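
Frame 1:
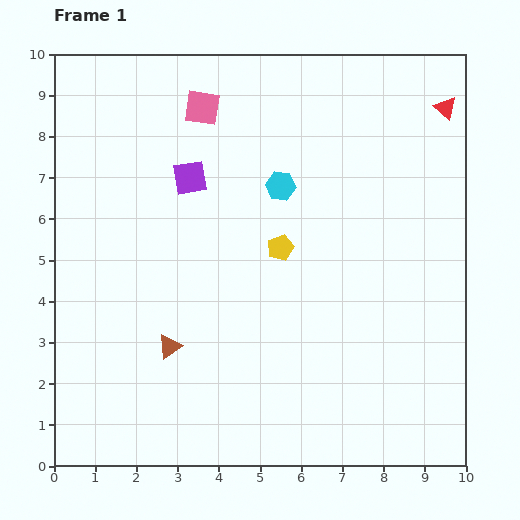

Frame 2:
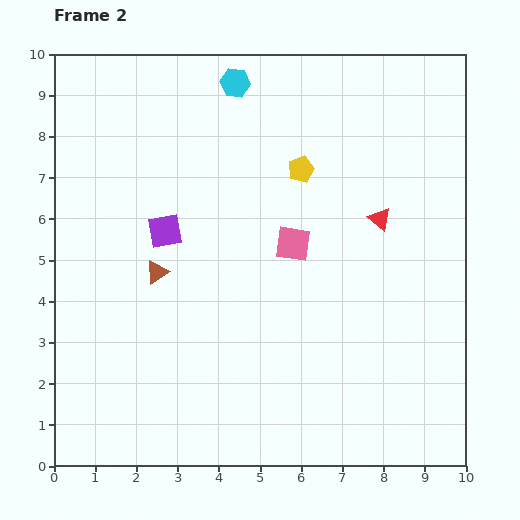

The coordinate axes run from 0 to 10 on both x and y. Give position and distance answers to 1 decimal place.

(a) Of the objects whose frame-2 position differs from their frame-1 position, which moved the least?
the purple square

(moved 1.4)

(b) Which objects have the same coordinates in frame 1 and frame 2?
none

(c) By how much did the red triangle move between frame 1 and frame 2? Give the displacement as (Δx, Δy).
(-1.6, -2.7)

The red triangle was at (9.5, 8.7) in frame 1 and (7.9, 6.0) in frame 2.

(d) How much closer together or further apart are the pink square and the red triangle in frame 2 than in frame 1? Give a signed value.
-3.7

Distance in frame 1: 5.9. Distance in frame 2: 2.2.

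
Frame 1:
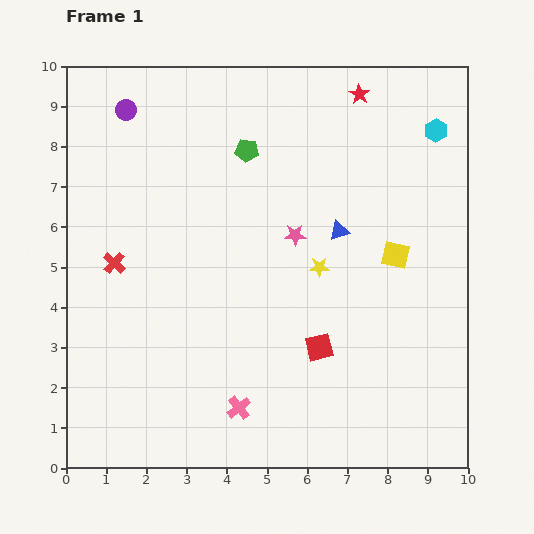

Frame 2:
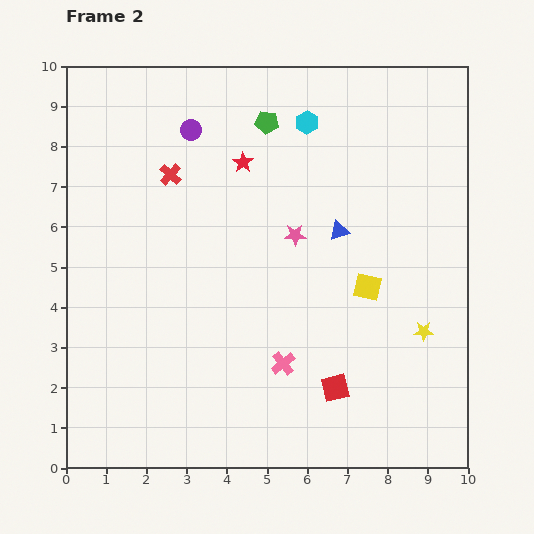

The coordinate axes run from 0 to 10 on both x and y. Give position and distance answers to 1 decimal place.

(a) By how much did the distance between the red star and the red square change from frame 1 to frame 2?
-0.3

Distance in frame 1: 6.4. Distance in frame 2: 6.1.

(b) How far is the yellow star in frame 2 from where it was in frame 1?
3.1

The yellow star moved from (6.3, 5.0) to (8.9, 3.4), a distance of √(2.6² + 1.6²) ≈ 3.1.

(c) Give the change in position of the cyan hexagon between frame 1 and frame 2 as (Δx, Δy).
(-3.2, 0.2)

The cyan hexagon was at (9.2, 8.4) in frame 1 and (6.0, 8.6) in frame 2.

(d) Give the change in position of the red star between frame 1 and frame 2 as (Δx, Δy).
(-2.9, -1.7)

The red star was at (7.3, 9.3) in frame 1 and (4.4, 7.6) in frame 2.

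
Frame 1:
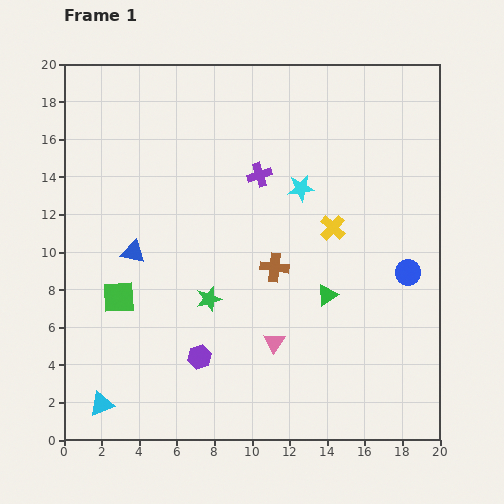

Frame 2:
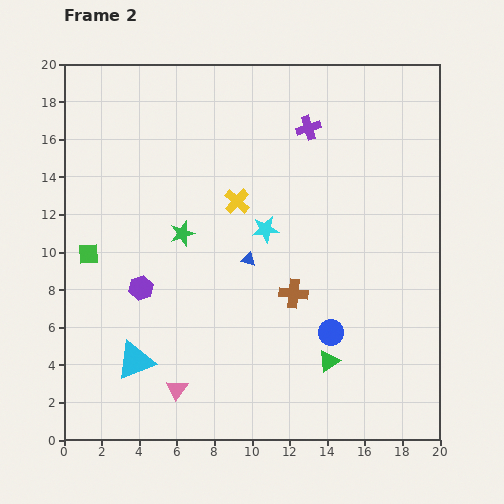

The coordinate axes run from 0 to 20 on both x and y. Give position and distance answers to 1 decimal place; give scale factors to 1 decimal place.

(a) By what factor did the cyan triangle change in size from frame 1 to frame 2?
1.6×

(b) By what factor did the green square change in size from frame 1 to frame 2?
0.6×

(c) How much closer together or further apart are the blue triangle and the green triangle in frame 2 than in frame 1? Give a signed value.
-3.7

Distance in frame 1: 10.6. Distance in frame 2: 6.9.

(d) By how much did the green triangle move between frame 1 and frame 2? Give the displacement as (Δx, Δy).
(0.1, -3.5)

The green triangle was at (14.0, 7.7) in frame 1 and (14.1, 4.2) in frame 2.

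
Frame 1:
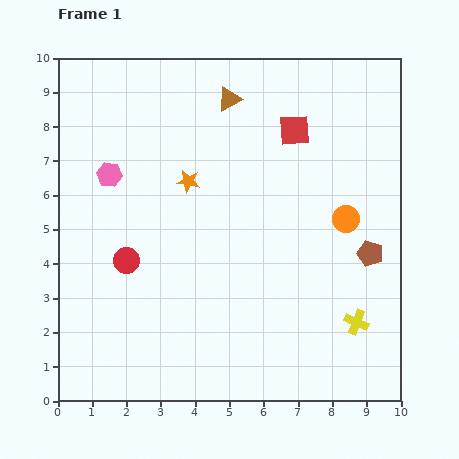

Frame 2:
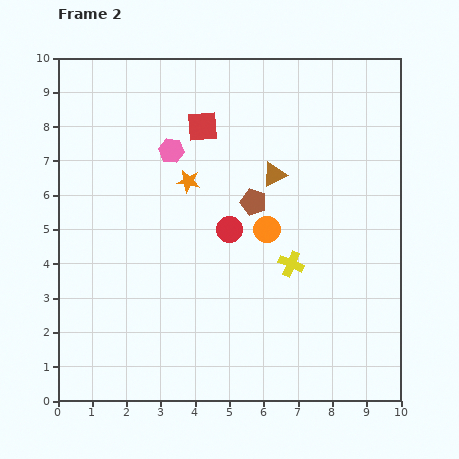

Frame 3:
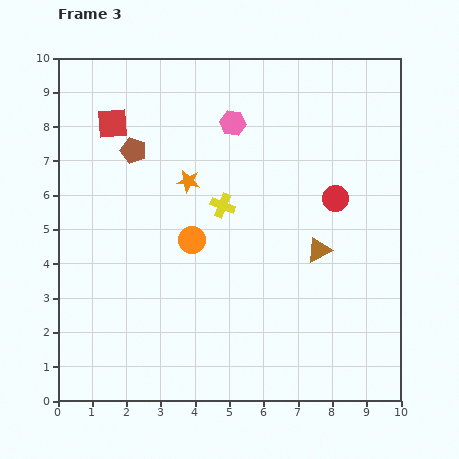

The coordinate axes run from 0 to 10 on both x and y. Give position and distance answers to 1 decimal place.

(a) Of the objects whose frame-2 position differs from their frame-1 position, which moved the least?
the pink hexagon

(moved 1.9)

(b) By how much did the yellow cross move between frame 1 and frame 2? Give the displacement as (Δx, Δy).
(-1.9, 1.7)

The yellow cross was at (8.7, 2.3) in frame 1 and (6.8, 4.0) in frame 2.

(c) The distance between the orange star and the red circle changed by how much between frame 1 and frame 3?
+1.4

Distance in frame 1: 2.9. Distance in frame 3: 4.3.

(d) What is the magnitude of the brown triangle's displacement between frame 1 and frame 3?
5.1

The brown triangle moved from (5.0, 8.8) to (7.6, 4.4), a distance of √(2.6² + 4.4²) ≈ 5.1.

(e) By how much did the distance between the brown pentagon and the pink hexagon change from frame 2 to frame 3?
+0.2

Distance in frame 2: 2.8. Distance in frame 3: 3.0.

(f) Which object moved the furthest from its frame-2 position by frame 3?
the brown pentagon

(moved 3.8; next 3.2)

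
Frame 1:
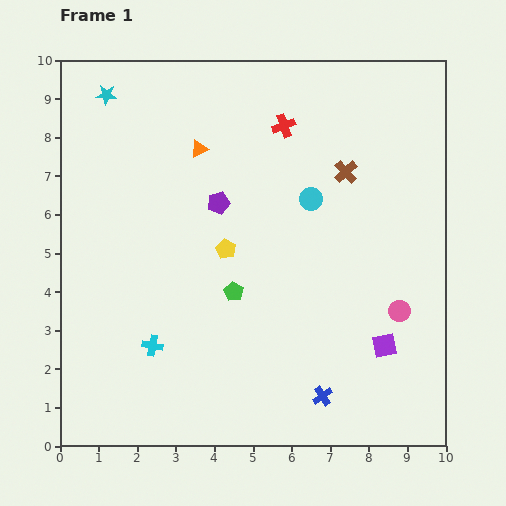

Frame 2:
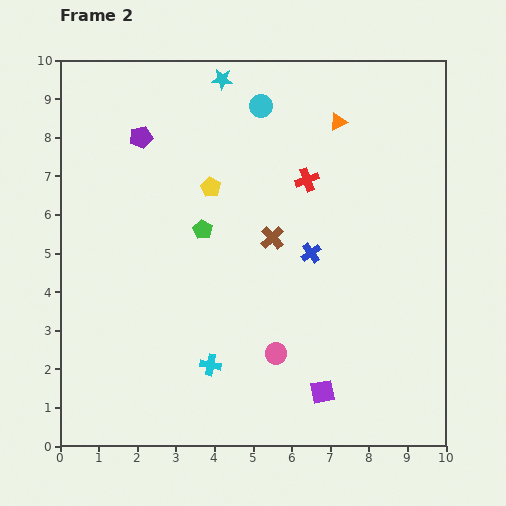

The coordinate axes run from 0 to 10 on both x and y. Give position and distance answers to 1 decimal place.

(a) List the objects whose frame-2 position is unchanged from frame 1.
none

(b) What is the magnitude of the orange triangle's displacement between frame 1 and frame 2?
3.7

The orange triangle moved from (3.6, 7.7) to (7.2, 8.4), a distance of √(3.6² + 0.7²) ≈ 3.7.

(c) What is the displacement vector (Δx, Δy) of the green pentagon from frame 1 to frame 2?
(-0.8, 1.6)

The green pentagon was at (4.5, 4.0) in frame 1 and (3.7, 5.6) in frame 2.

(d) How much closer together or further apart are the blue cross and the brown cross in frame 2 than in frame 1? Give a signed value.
-4.7

Distance in frame 1: 5.8. Distance in frame 2: 1.1.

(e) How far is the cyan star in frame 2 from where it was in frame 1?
3.0

The cyan star moved from (1.2, 9.1) to (4.2, 9.5), a distance of √(3.0² + 0.4²) ≈ 3.0.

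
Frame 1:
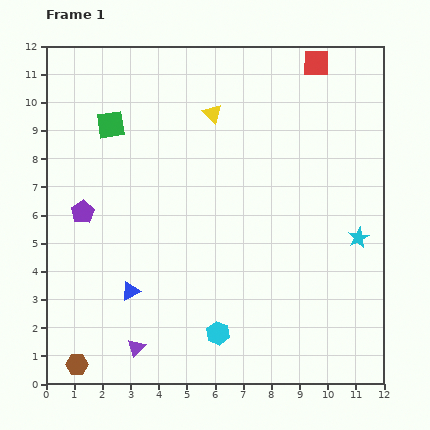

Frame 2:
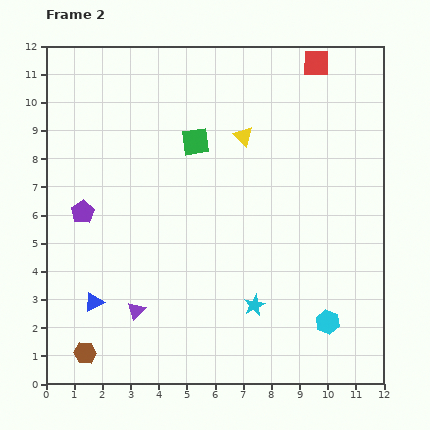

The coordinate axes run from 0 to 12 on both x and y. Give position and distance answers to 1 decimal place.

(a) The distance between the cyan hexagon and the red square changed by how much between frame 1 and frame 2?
-1.0

Distance in frame 1: 10.2. Distance in frame 2: 9.2.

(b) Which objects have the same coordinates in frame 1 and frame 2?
the red square, the purple pentagon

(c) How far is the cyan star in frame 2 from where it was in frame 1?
4.4

The cyan star moved from (11.1, 5.2) to (7.4, 2.8), a distance of √(3.7² + 2.4²) ≈ 4.4.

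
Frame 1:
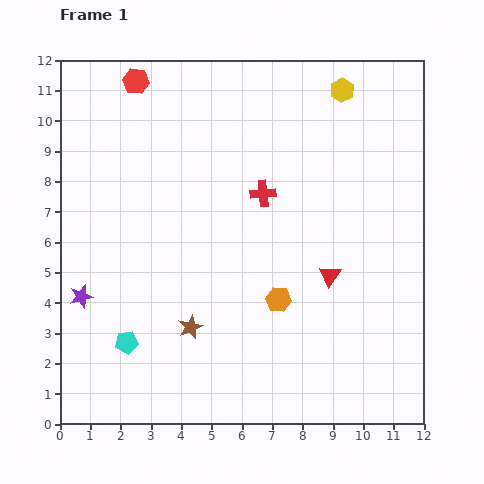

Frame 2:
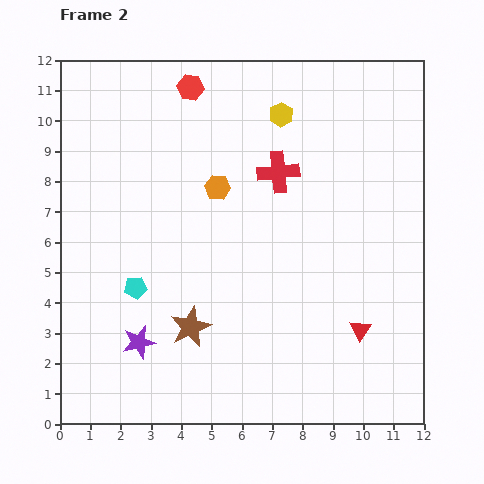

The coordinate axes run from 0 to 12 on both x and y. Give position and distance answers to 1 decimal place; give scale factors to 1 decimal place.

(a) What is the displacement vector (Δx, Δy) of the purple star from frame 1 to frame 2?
(1.9, -1.5)

The purple star was at (0.7, 4.2) in frame 1 and (2.6, 2.7) in frame 2.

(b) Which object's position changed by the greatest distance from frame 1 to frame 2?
the orange hexagon

(moved 4.2; next 2.4)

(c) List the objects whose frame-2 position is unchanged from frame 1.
the brown star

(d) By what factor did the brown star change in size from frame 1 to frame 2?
1.7×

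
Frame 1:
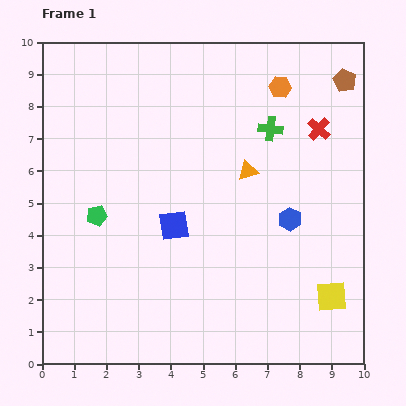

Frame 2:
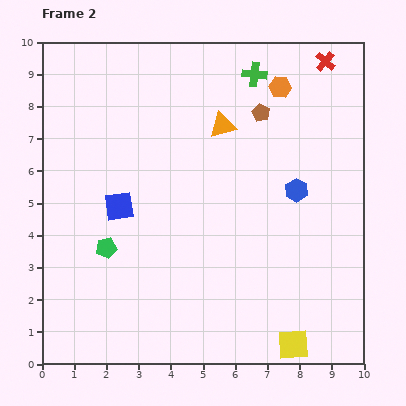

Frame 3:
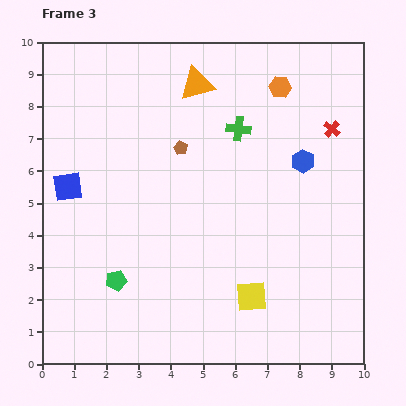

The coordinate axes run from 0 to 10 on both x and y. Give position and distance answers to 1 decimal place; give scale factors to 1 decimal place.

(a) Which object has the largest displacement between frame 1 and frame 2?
the brown pentagon

(moved 2.8; next 2.1)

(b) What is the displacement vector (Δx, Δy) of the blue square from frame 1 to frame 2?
(-1.7, 0.6)

The blue square was at (4.1, 4.3) in frame 1 and (2.4, 4.9) in frame 2.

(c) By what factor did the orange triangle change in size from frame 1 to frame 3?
1.7×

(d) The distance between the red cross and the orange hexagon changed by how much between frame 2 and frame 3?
+0.5

Distance in frame 2: 1.6. Distance in frame 3: 2.1.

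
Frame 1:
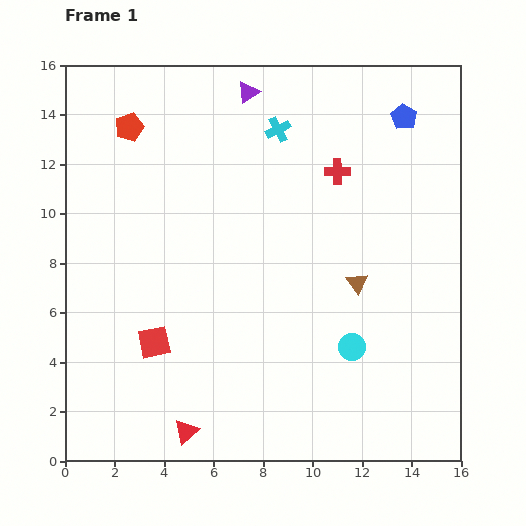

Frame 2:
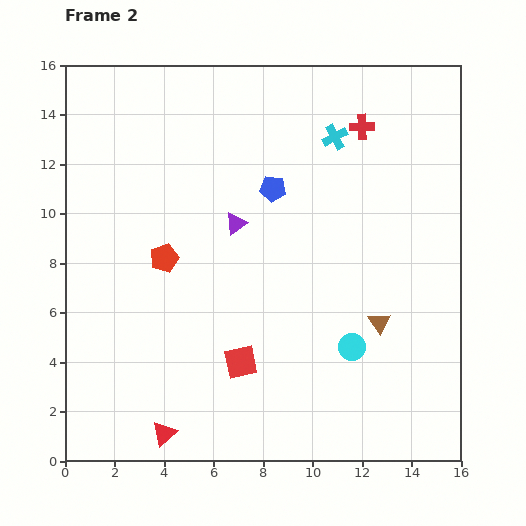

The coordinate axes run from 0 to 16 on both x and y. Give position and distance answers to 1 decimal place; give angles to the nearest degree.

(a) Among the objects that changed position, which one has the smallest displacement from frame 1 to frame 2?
the red triangle

(moved 0.9)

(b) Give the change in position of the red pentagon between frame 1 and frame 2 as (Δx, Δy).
(1.4, -5.3)

The red pentagon was at (2.6, 13.5) in frame 1 and (4.0, 8.2) in frame 2.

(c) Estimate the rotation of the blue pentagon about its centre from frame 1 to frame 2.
26° counter-clockwise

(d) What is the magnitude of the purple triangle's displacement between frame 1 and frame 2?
5.3

The purple triangle moved from (7.4, 14.9) to (6.9, 9.6), a distance of √(0.5² + 5.3²) ≈ 5.3.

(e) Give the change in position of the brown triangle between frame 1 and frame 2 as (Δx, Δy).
(0.9, -1.6)

The brown triangle was at (11.8, 7.2) in frame 1 and (12.7, 5.6) in frame 2.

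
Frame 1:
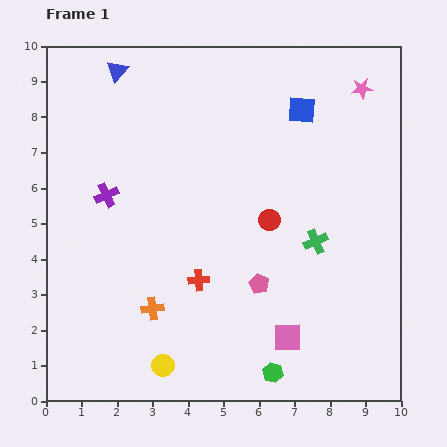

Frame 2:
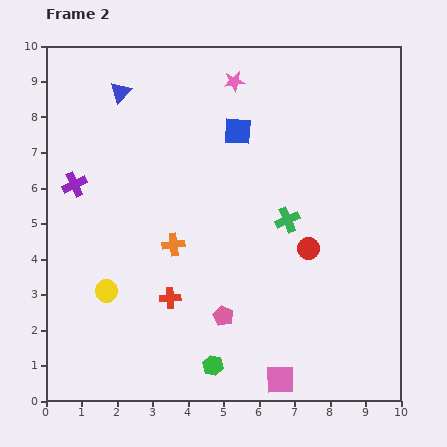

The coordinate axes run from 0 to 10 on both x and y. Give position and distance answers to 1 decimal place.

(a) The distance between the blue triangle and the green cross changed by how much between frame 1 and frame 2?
-1.5

Distance in frame 1: 7.4. Distance in frame 2: 5.9.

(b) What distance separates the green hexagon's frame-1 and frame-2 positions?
1.7

The green hexagon moved from (6.4, 0.8) to (4.7, 1.0), a distance of √(1.7² + 0.2²) ≈ 1.7.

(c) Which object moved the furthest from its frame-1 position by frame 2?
the pink star

(moved 3.6; next 2.6)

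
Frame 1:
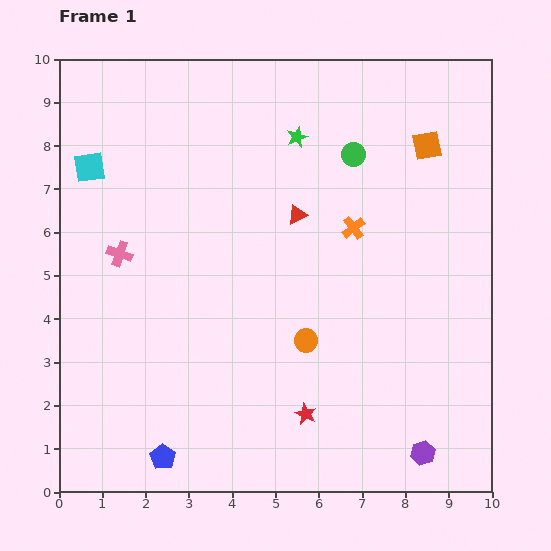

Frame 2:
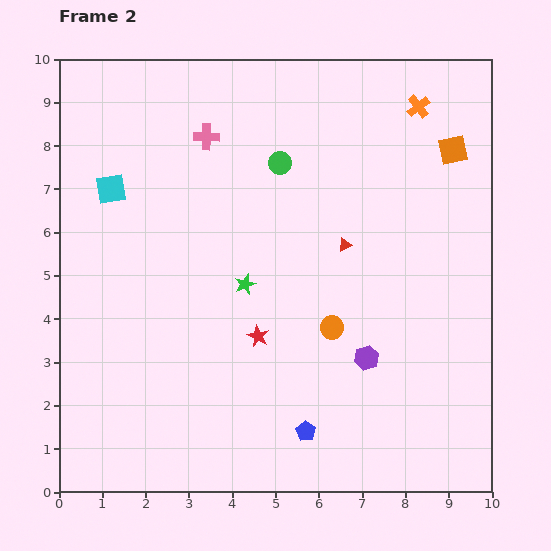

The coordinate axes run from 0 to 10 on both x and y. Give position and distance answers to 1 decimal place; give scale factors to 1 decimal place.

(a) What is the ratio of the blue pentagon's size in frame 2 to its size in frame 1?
0.8×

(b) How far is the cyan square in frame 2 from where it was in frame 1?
0.7

The cyan square moved from (0.7, 7.5) to (1.2, 7.0), a distance of √(0.5² + 0.5²) ≈ 0.7.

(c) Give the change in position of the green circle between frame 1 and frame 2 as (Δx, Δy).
(-1.7, -0.2)

The green circle was at (6.8, 7.8) in frame 1 and (5.1, 7.6) in frame 2.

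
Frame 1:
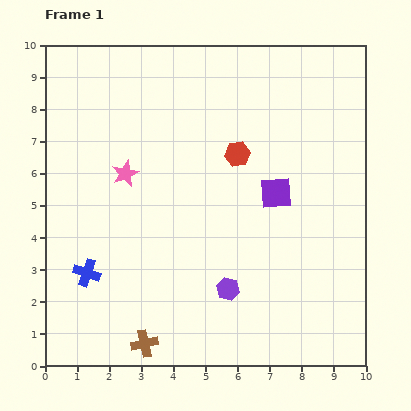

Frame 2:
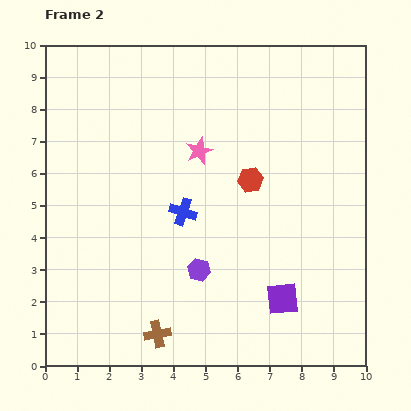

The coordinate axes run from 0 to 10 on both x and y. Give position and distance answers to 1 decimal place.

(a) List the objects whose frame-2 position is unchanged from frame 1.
none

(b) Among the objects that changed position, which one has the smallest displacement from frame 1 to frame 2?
the brown cross

(moved 0.5)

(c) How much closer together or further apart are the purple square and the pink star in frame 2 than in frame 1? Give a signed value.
+0.6

Distance in frame 1: 4.7. Distance in frame 2: 5.3.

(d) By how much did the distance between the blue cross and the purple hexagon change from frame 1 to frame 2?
-2.5

Distance in frame 1: 4.4. Distance in frame 2: 1.9.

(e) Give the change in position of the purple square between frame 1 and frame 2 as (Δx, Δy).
(0.2, -3.3)

The purple square was at (7.2, 5.4) in frame 1 and (7.4, 2.1) in frame 2.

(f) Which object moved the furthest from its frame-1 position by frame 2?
the blue cross

(moved 3.6; next 3.3)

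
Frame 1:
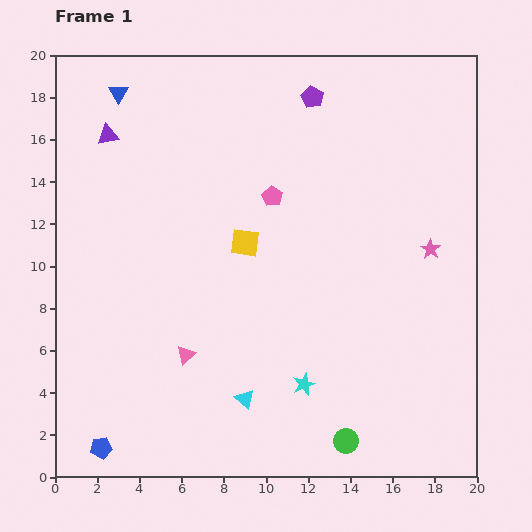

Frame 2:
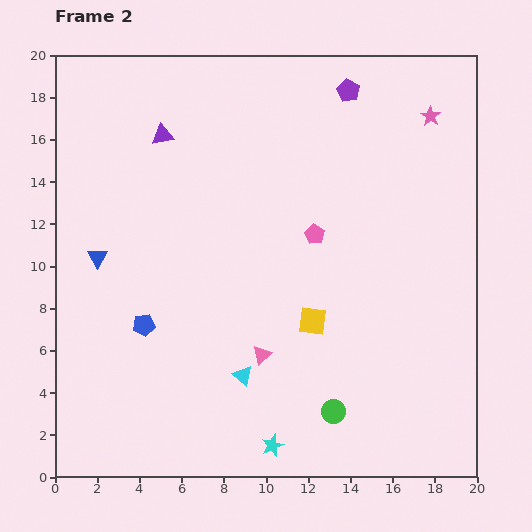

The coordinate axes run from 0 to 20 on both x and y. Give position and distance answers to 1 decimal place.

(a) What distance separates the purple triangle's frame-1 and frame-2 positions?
2.6

The purple triangle moved from (2.5, 16.2) to (5.1, 16.2), a distance of √(2.6² + 0.0²) ≈ 2.6.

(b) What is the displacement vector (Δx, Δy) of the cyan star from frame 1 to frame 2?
(-1.5, -2.9)

The cyan star was at (11.8, 4.4) in frame 1 and (10.3, 1.5) in frame 2.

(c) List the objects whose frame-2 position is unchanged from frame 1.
none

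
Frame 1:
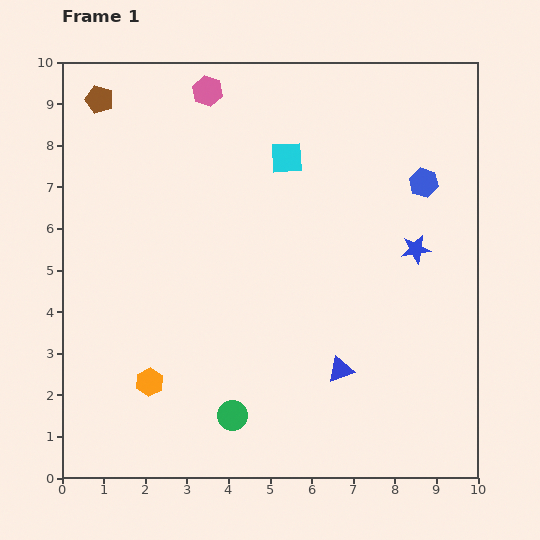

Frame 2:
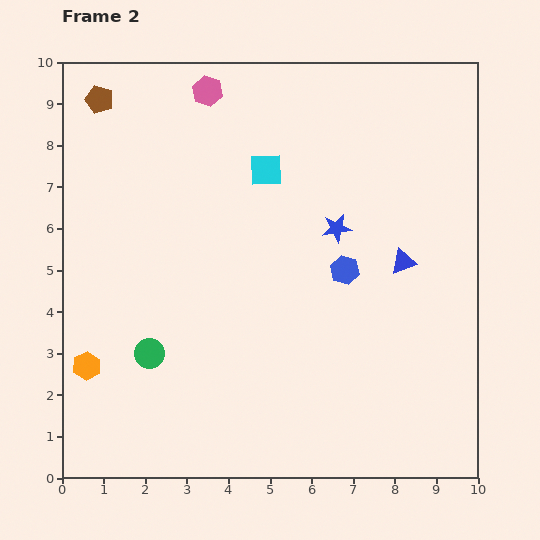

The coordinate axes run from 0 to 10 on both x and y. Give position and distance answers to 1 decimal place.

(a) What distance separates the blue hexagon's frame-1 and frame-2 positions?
2.8

The blue hexagon moved from (8.7, 7.1) to (6.8, 5.0), a distance of √(1.9² + 2.1²) ≈ 2.8.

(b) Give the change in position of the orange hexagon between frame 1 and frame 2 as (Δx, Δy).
(-1.5, 0.4)

The orange hexagon was at (2.1, 2.3) in frame 1 and (0.6, 2.7) in frame 2.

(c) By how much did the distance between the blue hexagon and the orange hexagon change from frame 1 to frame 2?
-1.6

Distance in frame 1: 8.2. Distance in frame 2: 6.6.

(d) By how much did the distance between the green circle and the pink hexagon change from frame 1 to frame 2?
-1.3

Distance in frame 1: 7.8. Distance in frame 2: 6.5.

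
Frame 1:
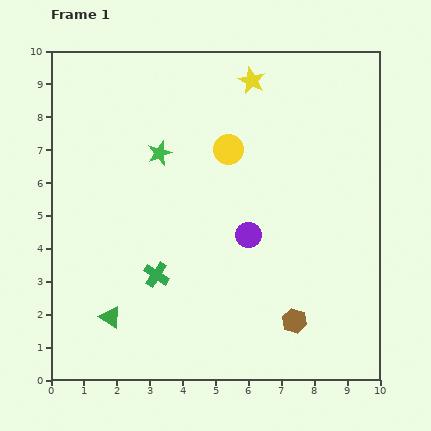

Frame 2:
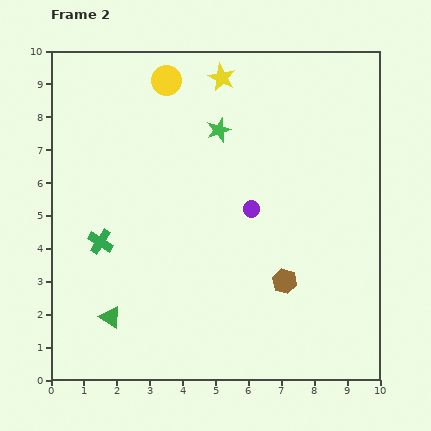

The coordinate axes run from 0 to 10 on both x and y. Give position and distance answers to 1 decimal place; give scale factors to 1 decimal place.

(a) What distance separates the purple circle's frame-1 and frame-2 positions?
0.8

The purple circle moved from (6.0, 4.4) to (6.1, 5.2), a distance of √(0.1² + 0.8²) ≈ 0.8.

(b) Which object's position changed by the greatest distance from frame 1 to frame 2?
the yellow circle

(moved 2.8; next 2.0)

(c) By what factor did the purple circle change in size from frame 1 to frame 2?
0.6×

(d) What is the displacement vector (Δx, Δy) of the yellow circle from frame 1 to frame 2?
(-1.9, 2.1)

The yellow circle was at (5.4, 7.0) in frame 1 and (3.5, 9.1) in frame 2.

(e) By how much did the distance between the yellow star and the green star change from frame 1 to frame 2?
-2.0

Distance in frame 1: 3.6. Distance in frame 2: 1.6.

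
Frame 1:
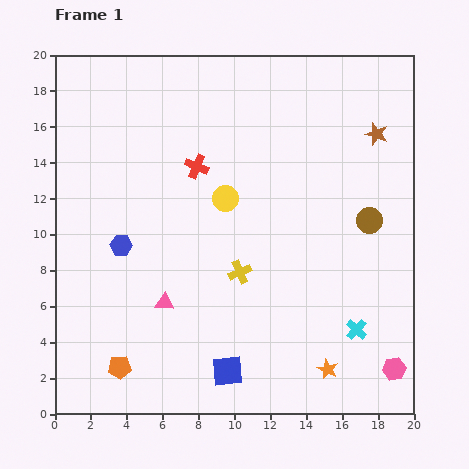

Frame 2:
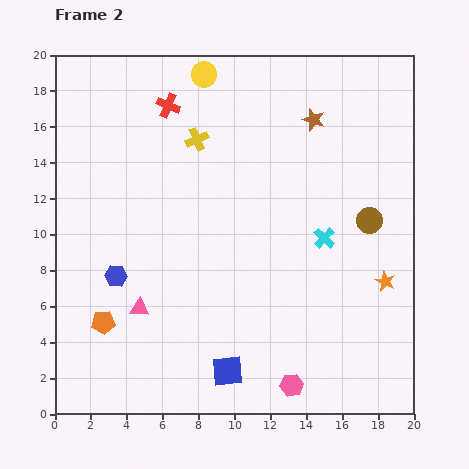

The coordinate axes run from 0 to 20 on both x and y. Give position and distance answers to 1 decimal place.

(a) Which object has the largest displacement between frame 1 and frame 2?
the yellow cross

(moved 7.8; next 7.0)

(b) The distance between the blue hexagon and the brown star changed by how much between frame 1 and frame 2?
-1.5

Distance in frame 1: 15.5. Distance in frame 2: 14.0.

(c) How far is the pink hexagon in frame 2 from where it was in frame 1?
5.8

The pink hexagon moved from (18.9, 2.5) to (13.2, 1.6), a distance of √(5.7² + 0.9²) ≈ 5.8.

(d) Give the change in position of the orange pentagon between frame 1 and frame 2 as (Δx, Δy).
(-0.9, 2.5)

The orange pentagon was at (3.6, 2.6) in frame 1 and (2.7, 5.1) in frame 2.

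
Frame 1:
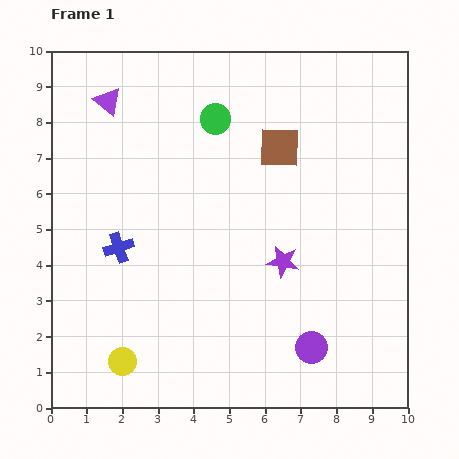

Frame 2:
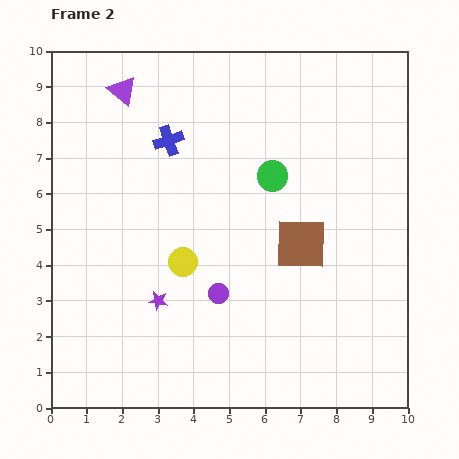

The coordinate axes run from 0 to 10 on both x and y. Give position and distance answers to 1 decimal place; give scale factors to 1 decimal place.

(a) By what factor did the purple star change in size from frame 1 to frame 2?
0.6×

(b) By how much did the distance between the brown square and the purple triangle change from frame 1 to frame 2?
+1.6

Distance in frame 1: 5.0. Distance in frame 2: 6.6.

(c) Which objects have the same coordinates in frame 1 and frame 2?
none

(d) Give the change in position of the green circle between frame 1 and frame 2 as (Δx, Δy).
(1.6, -1.6)

The green circle was at (4.6, 8.1) in frame 1 and (6.2, 6.5) in frame 2.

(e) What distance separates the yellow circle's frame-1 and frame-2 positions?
3.3

The yellow circle moved from (2.0, 1.3) to (3.7, 4.1), a distance of √(1.7² + 2.8²) ≈ 3.3.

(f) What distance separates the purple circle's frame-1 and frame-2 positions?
3.0

The purple circle moved from (7.3, 1.7) to (4.7, 3.2), a distance of √(2.6² + 1.5²) ≈ 3.0.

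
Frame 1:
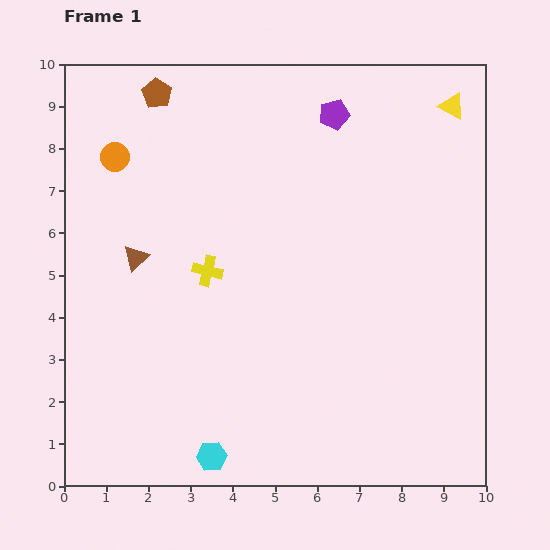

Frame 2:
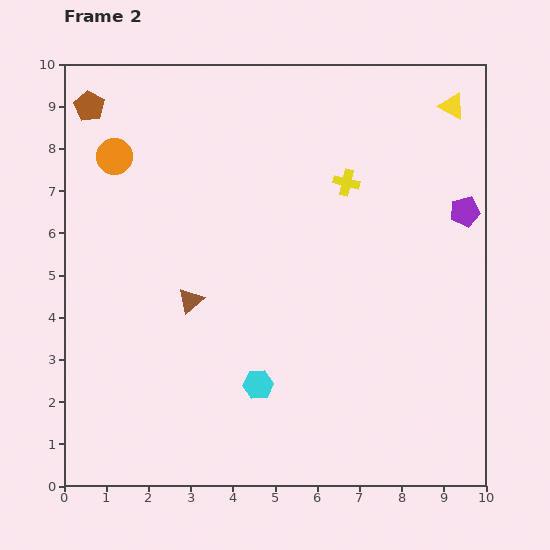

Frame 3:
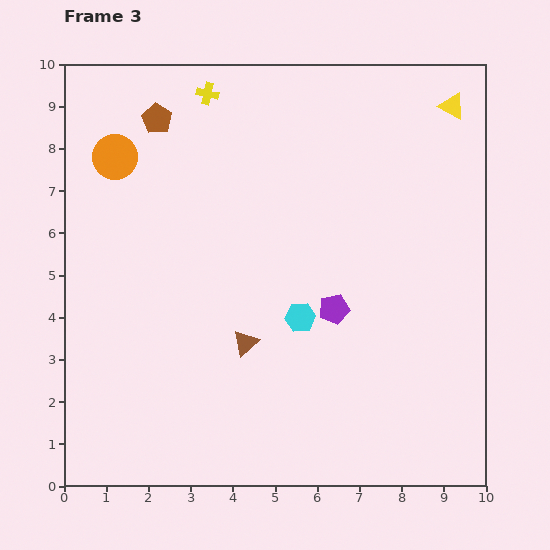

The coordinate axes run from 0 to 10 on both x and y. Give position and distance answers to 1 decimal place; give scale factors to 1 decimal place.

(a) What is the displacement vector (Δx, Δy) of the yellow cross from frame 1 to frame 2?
(3.3, 2.1)

The yellow cross was at (3.4, 5.1) in frame 1 and (6.7, 7.2) in frame 2.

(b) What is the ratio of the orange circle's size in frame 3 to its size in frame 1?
1.5×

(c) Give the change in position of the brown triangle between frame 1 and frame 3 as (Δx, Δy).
(2.6, -2.0)

The brown triangle was at (1.7, 5.4) in frame 1 and (4.3, 3.4) in frame 3.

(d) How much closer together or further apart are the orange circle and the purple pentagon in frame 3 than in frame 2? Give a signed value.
-2.1

Distance in frame 2: 8.4. Distance in frame 3: 6.3.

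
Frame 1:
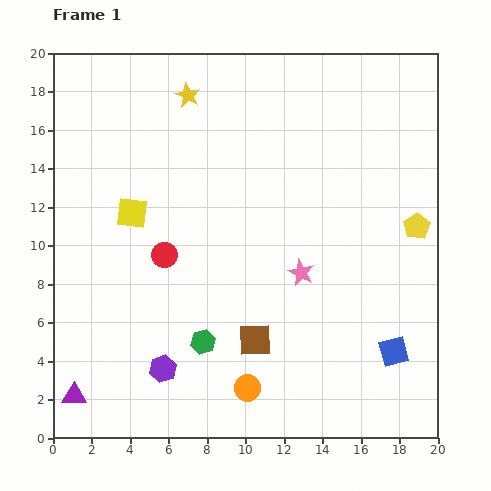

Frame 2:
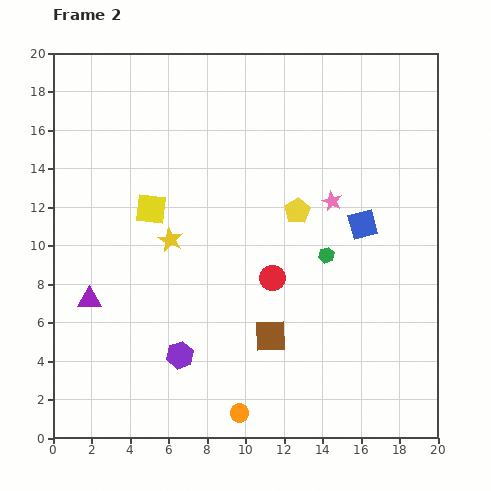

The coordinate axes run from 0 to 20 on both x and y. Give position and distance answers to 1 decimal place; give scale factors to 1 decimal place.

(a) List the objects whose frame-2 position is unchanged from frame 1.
none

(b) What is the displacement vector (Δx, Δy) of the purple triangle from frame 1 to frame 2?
(0.8, 5.0)

The purple triangle was at (1.1, 2.2) in frame 1 and (1.9, 7.2) in frame 2.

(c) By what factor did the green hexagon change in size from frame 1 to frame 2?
0.6×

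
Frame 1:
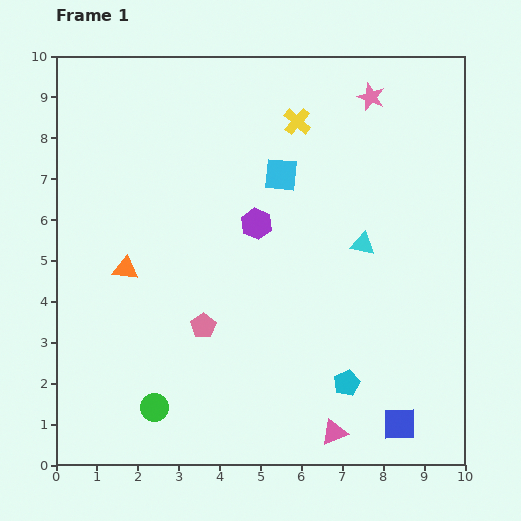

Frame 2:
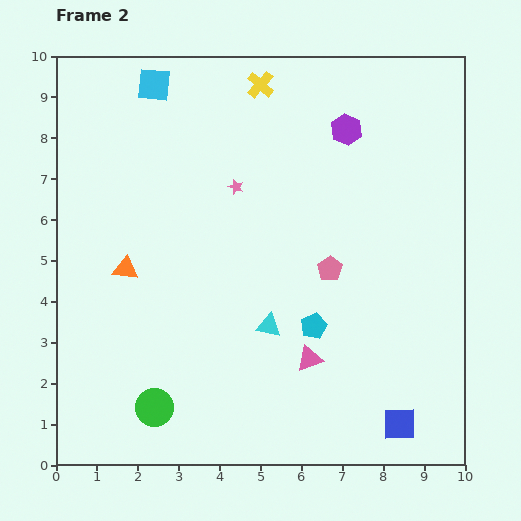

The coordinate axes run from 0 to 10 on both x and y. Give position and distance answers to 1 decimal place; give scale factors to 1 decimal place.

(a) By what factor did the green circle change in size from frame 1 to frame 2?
1.4×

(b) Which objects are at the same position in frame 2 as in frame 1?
the green circle, the orange triangle, the blue square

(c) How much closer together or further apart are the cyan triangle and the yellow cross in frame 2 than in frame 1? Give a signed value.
+2.5

Distance in frame 1: 3.4. Distance in frame 2: 5.9.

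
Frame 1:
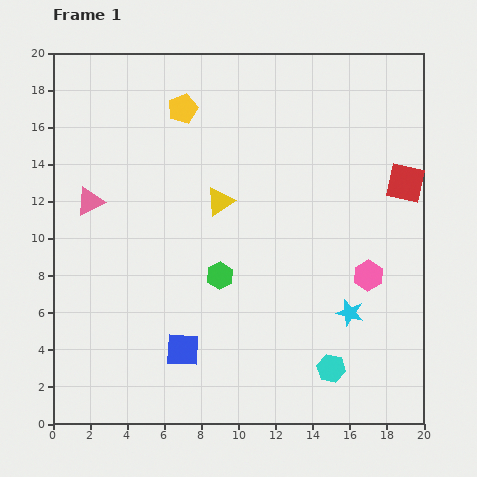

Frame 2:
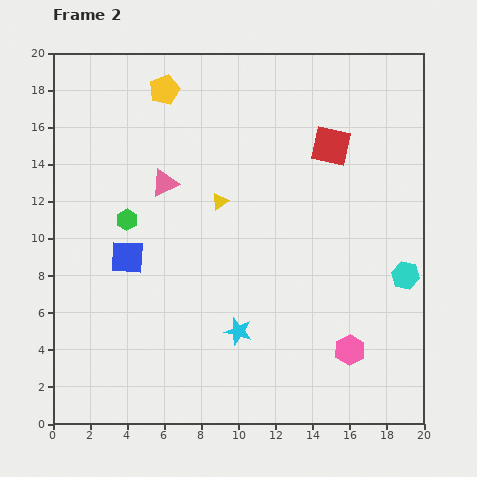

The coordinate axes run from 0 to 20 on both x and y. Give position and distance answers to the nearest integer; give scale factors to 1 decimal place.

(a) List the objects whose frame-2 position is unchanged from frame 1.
the yellow triangle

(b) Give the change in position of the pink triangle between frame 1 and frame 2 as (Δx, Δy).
(4, 1)

The pink triangle was at (2, 12) in frame 1 and (6, 13) in frame 2.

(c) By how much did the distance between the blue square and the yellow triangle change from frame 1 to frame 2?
-2

Distance in frame 1: 8. Distance in frame 2: 6.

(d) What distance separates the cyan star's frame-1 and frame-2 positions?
6

The cyan star moved from (16, 6) to (10, 5), a distance of √(6² + 1²) ≈ 6.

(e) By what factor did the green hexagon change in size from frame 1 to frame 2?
0.8×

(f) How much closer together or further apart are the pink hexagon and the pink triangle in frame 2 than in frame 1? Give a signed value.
-3

Distance in frame 1: 16. Distance in frame 2: 13.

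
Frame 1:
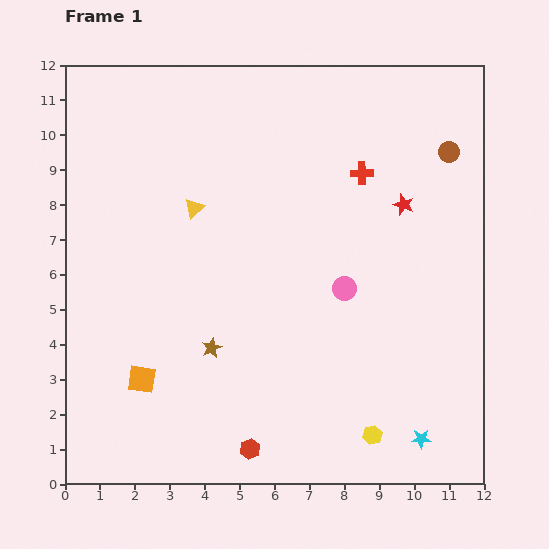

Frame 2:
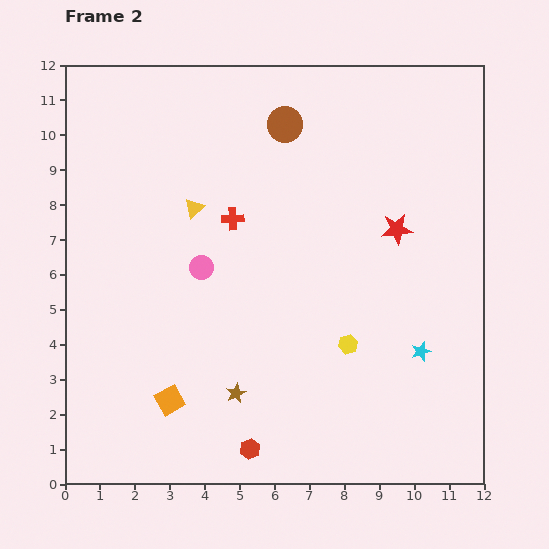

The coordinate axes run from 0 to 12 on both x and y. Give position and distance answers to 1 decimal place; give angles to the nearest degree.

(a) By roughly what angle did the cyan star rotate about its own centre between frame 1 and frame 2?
18° counter-clockwise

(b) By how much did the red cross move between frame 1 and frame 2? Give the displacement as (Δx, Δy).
(-3.7, -1.3)

The red cross was at (8.5, 8.9) in frame 1 and (4.8, 7.6) in frame 2.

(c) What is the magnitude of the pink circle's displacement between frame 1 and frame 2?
4.1

The pink circle moved from (8.0, 5.6) to (3.9, 6.2), a distance of √(4.1² + 0.6²) ≈ 4.1.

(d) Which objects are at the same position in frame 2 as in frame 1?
the yellow triangle, the red hexagon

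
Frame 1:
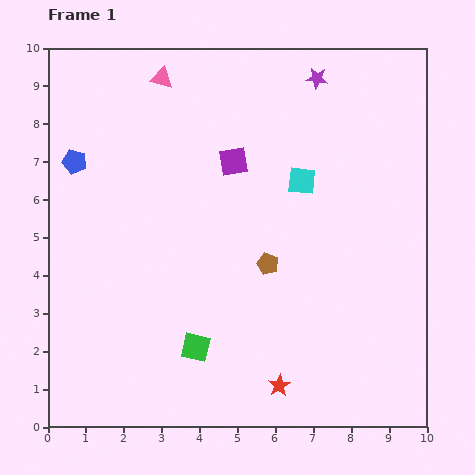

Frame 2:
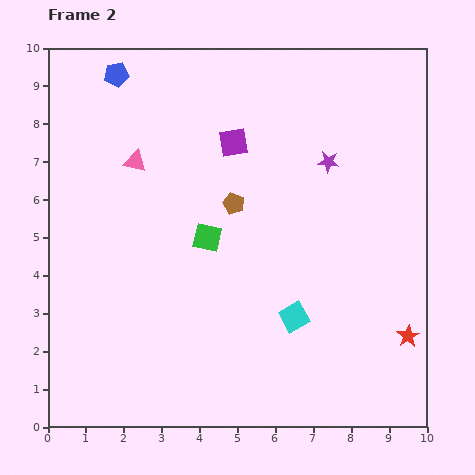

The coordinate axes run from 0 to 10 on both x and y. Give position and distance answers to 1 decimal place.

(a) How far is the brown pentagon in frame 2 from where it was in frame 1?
1.8

The brown pentagon moved from (5.8, 4.3) to (4.9, 5.9), a distance of √(0.9² + 1.6²) ≈ 1.8.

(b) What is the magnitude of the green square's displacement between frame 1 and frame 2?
2.9

The green square moved from (3.9, 2.1) to (4.2, 5.0), a distance of √(0.3² + 2.9²) ≈ 2.9.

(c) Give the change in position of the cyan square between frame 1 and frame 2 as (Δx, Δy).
(-0.2, -3.6)

The cyan square was at (6.7, 6.5) in frame 1 and (6.5, 2.9) in frame 2.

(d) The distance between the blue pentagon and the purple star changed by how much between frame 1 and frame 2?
-0.7

Distance in frame 1: 6.8. Distance in frame 2: 6.1.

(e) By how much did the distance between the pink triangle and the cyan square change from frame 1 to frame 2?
+1.3

Distance in frame 1: 4.6. Distance in frame 2: 5.9.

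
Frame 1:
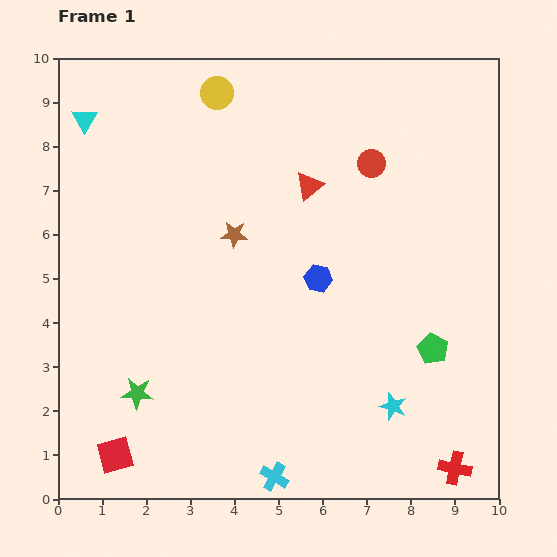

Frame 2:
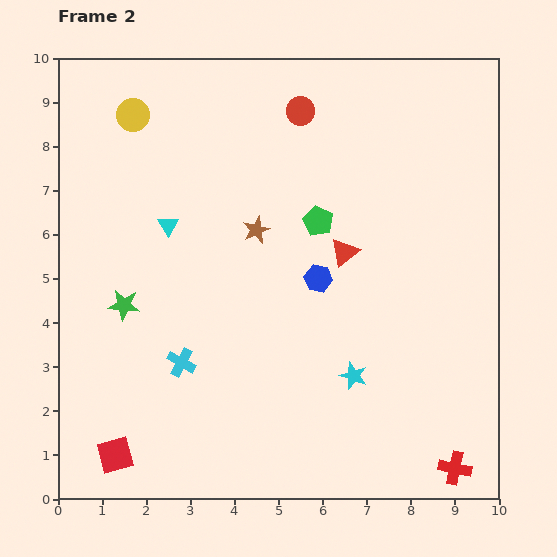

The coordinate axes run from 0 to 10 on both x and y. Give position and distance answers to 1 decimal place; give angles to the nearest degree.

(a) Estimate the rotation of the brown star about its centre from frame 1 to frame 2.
26° counter-clockwise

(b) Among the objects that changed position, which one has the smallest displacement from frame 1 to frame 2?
the brown star

(moved 0.5)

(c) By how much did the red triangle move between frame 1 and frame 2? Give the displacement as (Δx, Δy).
(0.8, -1.5)

The red triangle was at (5.7, 7.1) in frame 1 and (6.5, 5.6) in frame 2.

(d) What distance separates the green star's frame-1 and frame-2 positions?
2.0

The green star moved from (1.8, 2.4) to (1.5, 4.4), a distance of √(0.3² + 2.0²) ≈ 2.0.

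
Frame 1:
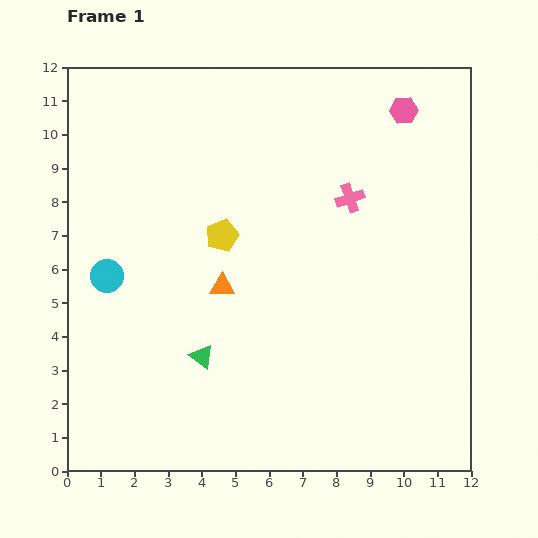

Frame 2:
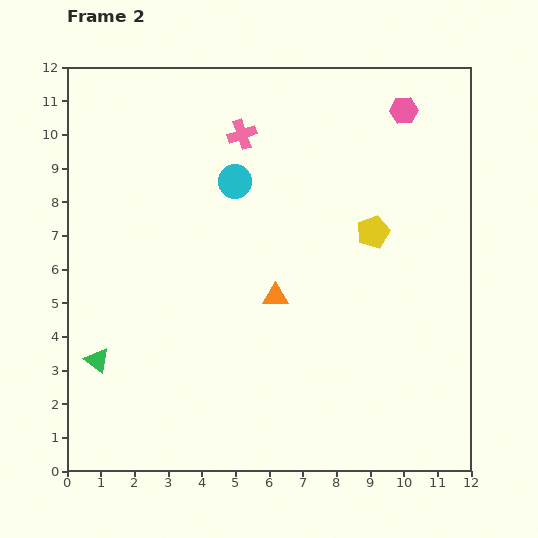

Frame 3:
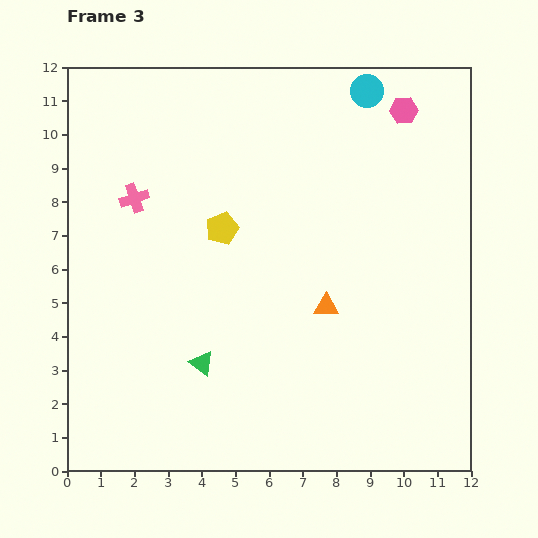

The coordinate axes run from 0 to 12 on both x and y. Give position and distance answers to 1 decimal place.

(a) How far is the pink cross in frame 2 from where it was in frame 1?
3.7

The pink cross moved from (8.4, 8.1) to (5.2, 10.0), a distance of √(3.2² + 1.9²) ≈ 3.7.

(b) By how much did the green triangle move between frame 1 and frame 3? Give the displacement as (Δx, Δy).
(0.0, -0.2)

The green triangle was at (4.0, 3.4) in frame 1 and (4.0, 3.2) in frame 3.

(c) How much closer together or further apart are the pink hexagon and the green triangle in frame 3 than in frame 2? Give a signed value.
-2.1

Distance in frame 2: 11.7. Distance in frame 3: 9.6.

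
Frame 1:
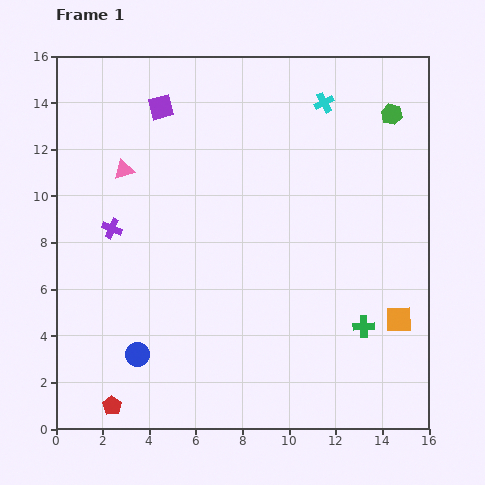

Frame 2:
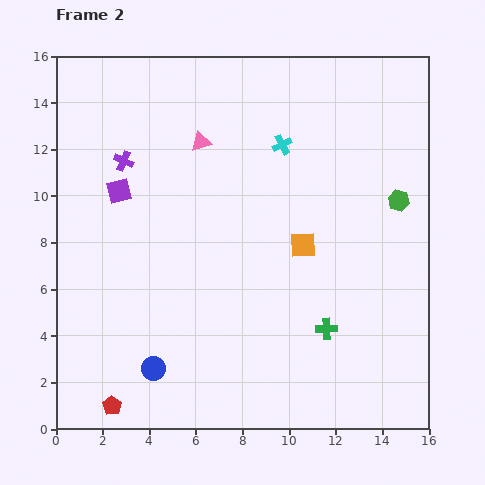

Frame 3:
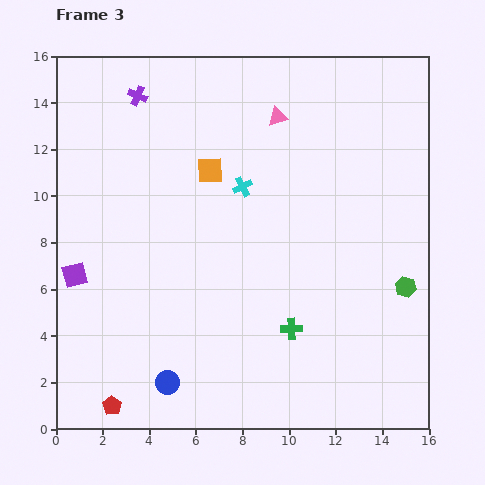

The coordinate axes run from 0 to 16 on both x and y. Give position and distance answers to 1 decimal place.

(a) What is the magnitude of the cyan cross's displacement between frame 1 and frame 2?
2.5

The cyan cross moved from (11.5, 14.0) to (9.7, 12.2), a distance of √(1.8² + 1.8²) ≈ 2.5.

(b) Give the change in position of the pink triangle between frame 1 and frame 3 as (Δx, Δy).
(6.6, 2.3)

The pink triangle was at (2.9, 11.1) in frame 1 and (9.5, 13.4) in frame 3.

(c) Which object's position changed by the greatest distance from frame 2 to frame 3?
the orange square

(moved 5.1; next 4.1)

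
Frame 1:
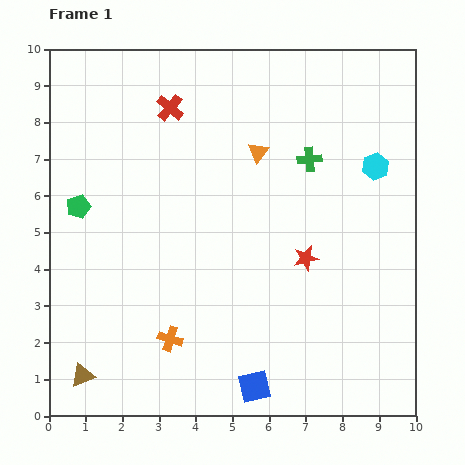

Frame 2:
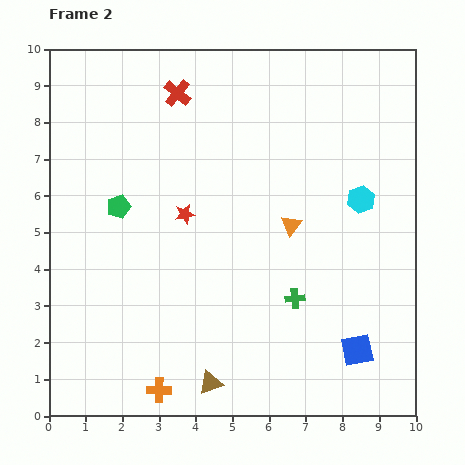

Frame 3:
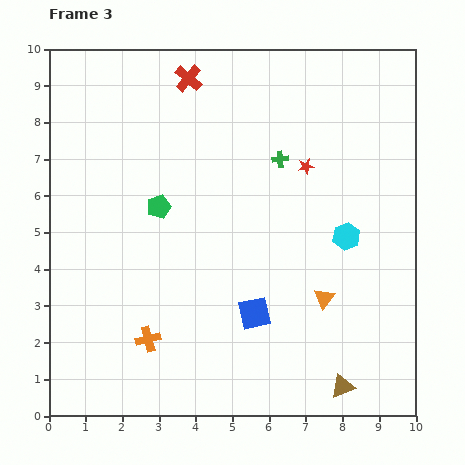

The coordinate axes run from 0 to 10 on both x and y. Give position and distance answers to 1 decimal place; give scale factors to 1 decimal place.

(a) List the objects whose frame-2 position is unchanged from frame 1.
none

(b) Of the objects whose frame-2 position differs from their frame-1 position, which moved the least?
the red cross

(moved 0.4)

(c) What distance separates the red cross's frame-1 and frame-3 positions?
0.9

The red cross moved from (3.3, 8.4) to (3.8, 9.2), a distance of √(0.5² + 0.8²) ≈ 0.9.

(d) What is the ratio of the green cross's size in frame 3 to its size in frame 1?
0.7×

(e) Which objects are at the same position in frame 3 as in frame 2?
none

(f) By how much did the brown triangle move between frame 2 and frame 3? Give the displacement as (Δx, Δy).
(3.6, -0.1)

The brown triangle was at (4.4, 0.9) in frame 2 and (8.0, 0.8) in frame 3.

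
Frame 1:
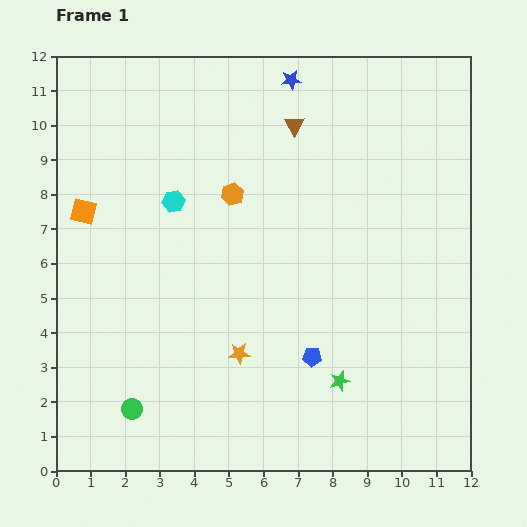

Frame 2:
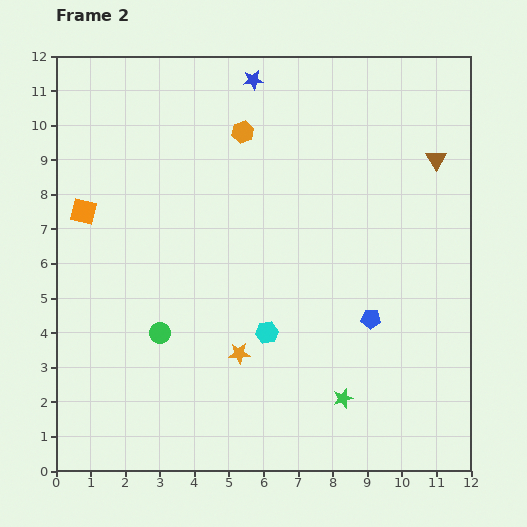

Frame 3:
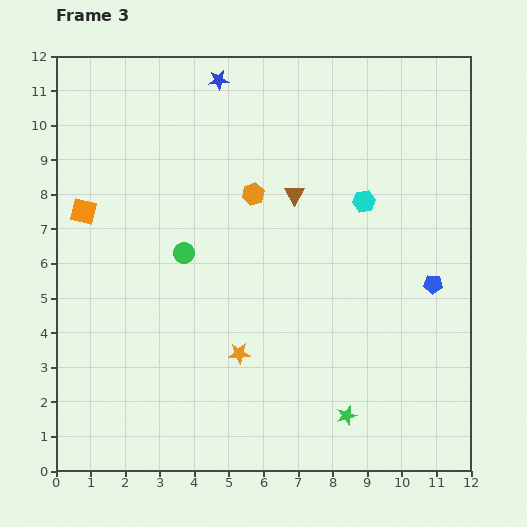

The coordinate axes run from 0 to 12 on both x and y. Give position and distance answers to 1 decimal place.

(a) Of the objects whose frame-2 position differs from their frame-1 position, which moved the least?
the green star

(moved 0.5)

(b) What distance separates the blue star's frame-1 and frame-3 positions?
2.1

The blue star moved from (6.8, 11.3) to (4.7, 11.3), a distance of √(2.1² + 0.0²) ≈ 2.1.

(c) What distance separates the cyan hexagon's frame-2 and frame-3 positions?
4.7

The cyan hexagon moved from (6.1, 4.0) to (8.9, 7.8), a distance of √(2.8² + 3.8²) ≈ 4.7.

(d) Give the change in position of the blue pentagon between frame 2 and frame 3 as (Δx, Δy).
(1.8, 1.0)

The blue pentagon was at (9.1, 4.4) in frame 2 and (10.9, 5.4) in frame 3.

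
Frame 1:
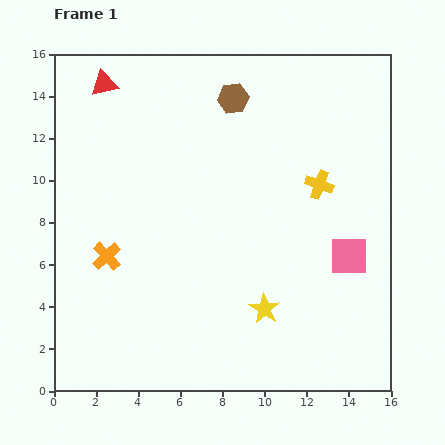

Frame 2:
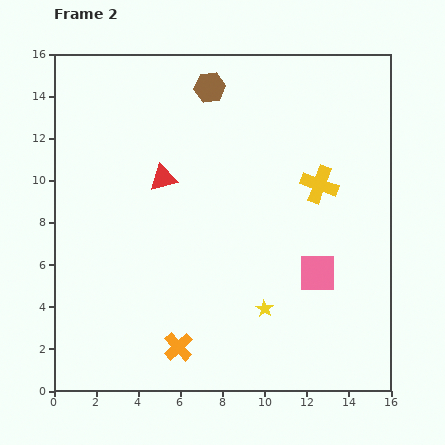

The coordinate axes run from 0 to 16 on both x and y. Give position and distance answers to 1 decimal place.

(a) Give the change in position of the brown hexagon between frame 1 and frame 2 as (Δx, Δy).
(-1.1, 0.5)

The brown hexagon was at (8.5, 13.9) in frame 1 and (7.4, 14.4) in frame 2.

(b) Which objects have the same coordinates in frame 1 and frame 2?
the yellow star, the yellow cross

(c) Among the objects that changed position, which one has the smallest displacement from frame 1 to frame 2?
the brown hexagon

(moved 1.2)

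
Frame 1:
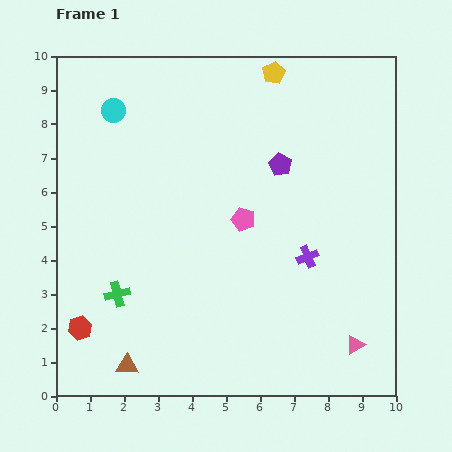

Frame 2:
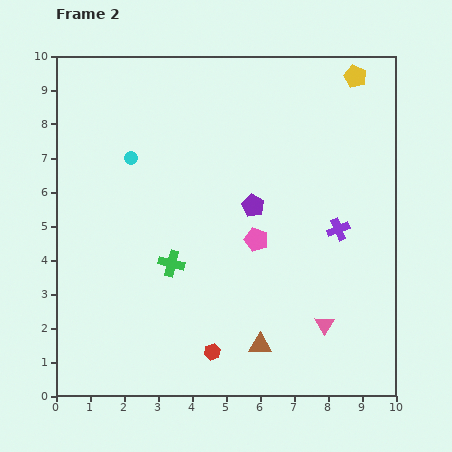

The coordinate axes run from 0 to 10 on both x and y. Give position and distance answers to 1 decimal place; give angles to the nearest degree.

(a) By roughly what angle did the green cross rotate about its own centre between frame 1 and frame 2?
28° clockwise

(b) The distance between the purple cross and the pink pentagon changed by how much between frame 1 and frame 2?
+0.2

Distance in frame 1: 2.2. Distance in frame 2: 2.4.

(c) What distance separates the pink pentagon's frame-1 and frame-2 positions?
0.7

The pink pentagon moved from (5.5, 5.2) to (5.9, 4.6), a distance of √(0.4² + 0.6²) ≈ 0.7.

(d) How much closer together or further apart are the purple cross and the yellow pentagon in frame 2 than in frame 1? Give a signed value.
-1.0

Distance in frame 1: 5.5. Distance in frame 2: 4.5.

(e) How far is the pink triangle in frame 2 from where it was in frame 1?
1.1

The pink triangle moved from (8.8, 1.5) to (7.9, 2.1), a distance of √(0.9² + 0.6²) ≈ 1.1.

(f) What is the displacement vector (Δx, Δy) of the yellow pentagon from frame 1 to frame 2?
(2.4, -0.1)

The yellow pentagon was at (6.4, 9.5) in frame 1 and (8.8, 9.4) in frame 2.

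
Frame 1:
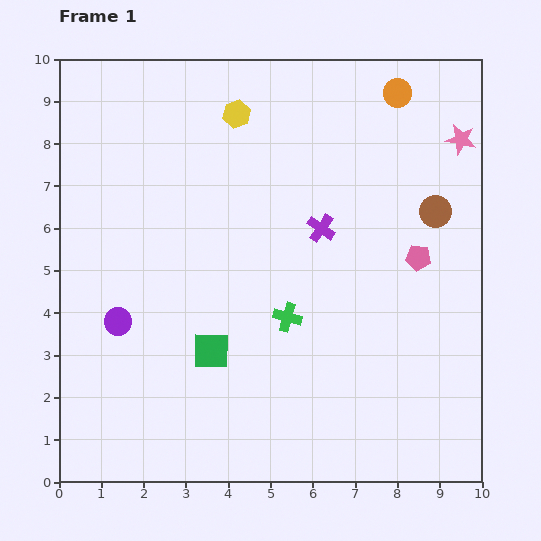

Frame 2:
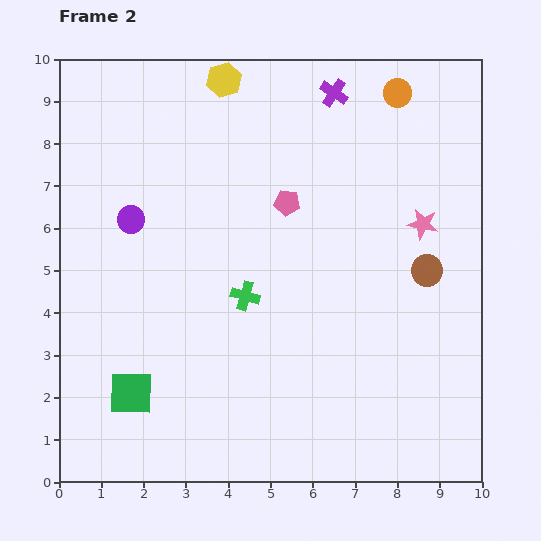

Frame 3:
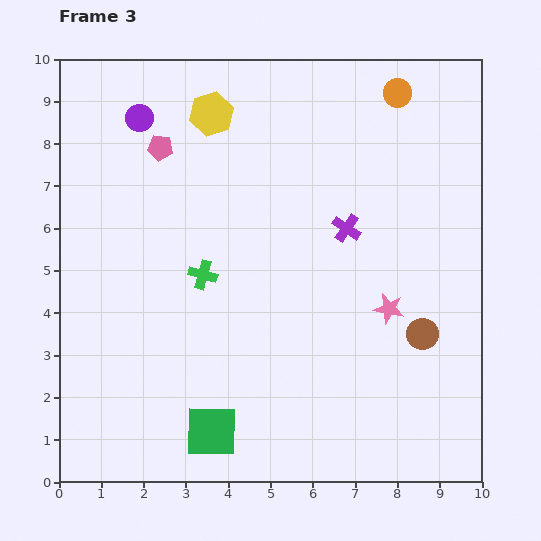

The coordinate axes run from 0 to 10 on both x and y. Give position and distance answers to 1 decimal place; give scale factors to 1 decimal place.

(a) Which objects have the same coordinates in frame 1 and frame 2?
the orange circle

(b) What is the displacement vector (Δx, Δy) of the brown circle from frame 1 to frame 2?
(-0.2, -1.4)

The brown circle was at (8.9, 6.4) in frame 1 and (8.7, 5.0) in frame 2.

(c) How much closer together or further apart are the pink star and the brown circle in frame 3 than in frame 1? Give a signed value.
-0.8

Distance in frame 1: 1.8. Distance in frame 3: 1.0.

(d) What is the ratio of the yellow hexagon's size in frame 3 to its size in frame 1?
1.6×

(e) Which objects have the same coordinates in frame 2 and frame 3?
the orange circle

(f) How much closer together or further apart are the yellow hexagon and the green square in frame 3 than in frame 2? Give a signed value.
-0.2

Distance in frame 2: 7.7. Distance in frame 3: 7.5.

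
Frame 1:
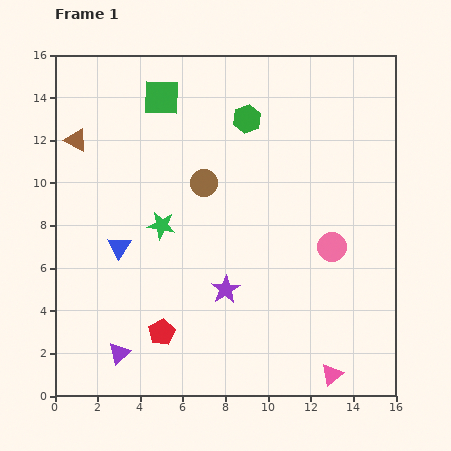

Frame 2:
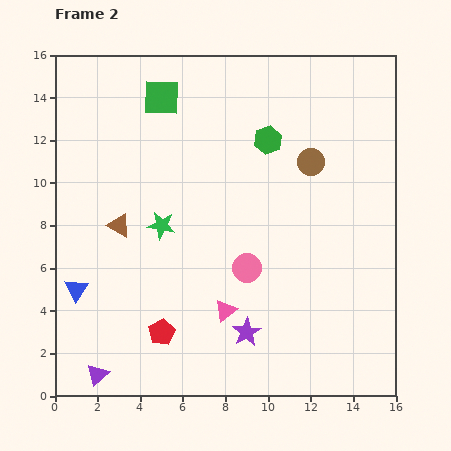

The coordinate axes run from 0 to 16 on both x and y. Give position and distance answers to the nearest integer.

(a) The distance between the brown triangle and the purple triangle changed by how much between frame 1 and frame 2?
-3

Distance in frame 1: 10. Distance in frame 2: 7.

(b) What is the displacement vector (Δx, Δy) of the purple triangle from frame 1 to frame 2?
(-1, -1)

The purple triangle was at (3, 2) in frame 1 and (2, 1) in frame 2.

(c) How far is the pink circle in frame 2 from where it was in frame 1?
4

The pink circle moved from (13, 7) to (9, 6), a distance of √(4² + 1²) ≈ 4.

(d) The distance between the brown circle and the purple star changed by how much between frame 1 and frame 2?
+4

Distance in frame 1: 5. Distance in frame 2: 9.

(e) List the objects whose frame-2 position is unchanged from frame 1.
the red pentagon, the green square, the green star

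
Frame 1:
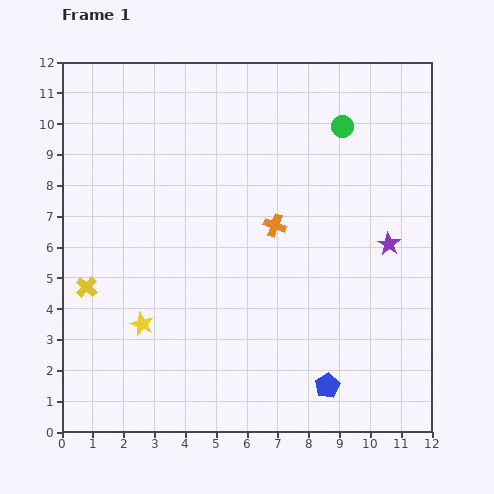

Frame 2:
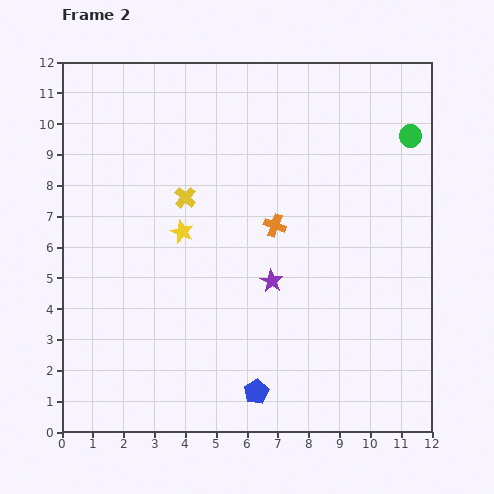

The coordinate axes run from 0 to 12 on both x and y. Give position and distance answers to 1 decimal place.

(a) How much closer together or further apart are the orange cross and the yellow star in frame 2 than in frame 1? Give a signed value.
-2.4

Distance in frame 1: 5.4. Distance in frame 2: 3.0.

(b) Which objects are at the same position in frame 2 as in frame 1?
the orange cross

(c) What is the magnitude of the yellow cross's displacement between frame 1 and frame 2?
4.3

The yellow cross moved from (0.8, 4.7) to (4.0, 7.6), a distance of √(3.2² + 2.9²) ≈ 4.3.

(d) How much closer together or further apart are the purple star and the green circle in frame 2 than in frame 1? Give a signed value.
+2.4

Distance in frame 1: 4.1. Distance in frame 2: 6.5.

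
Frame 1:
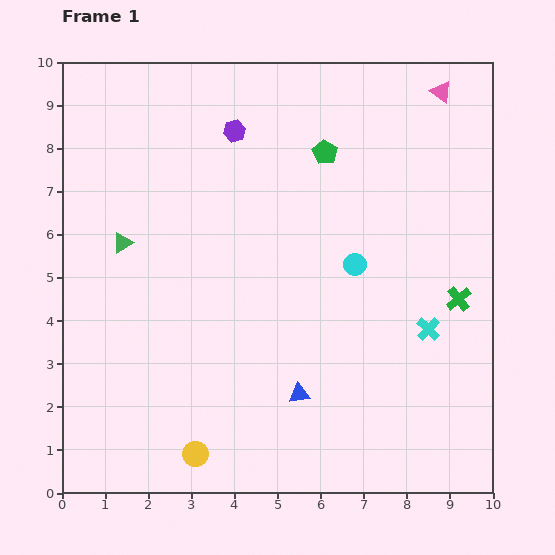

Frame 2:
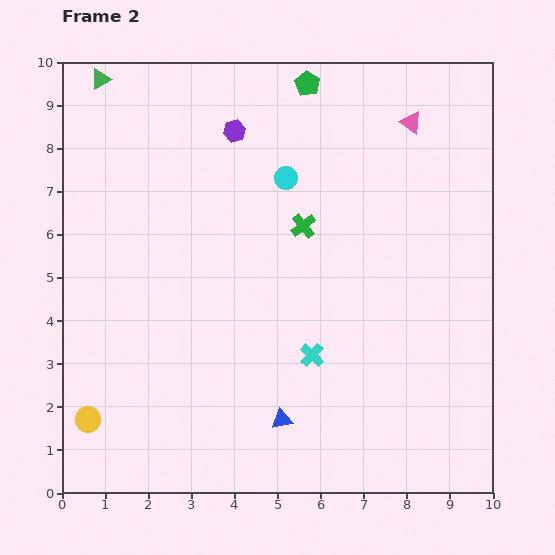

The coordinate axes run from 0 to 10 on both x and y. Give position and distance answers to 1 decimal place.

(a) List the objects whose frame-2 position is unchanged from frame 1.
the purple hexagon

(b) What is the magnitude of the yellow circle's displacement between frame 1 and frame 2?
2.6

The yellow circle moved from (3.1, 0.9) to (0.6, 1.7), a distance of √(2.5² + 0.8²) ≈ 2.6.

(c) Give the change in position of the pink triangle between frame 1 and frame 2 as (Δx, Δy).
(-0.7, -0.7)

The pink triangle was at (8.8, 9.3) in frame 1 and (8.1, 8.6) in frame 2.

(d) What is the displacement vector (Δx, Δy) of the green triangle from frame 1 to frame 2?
(-0.5, 3.8)

The green triangle was at (1.4, 5.8) in frame 1 and (0.9, 9.6) in frame 2.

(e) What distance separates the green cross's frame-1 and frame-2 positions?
4.0

The green cross moved from (9.2, 4.5) to (5.6, 6.2), a distance of √(3.6² + 1.7²) ≈ 4.0.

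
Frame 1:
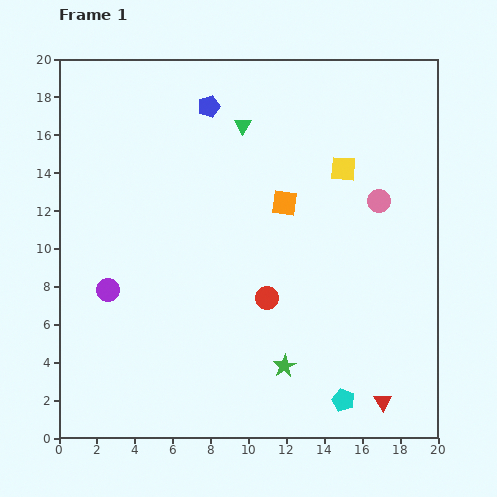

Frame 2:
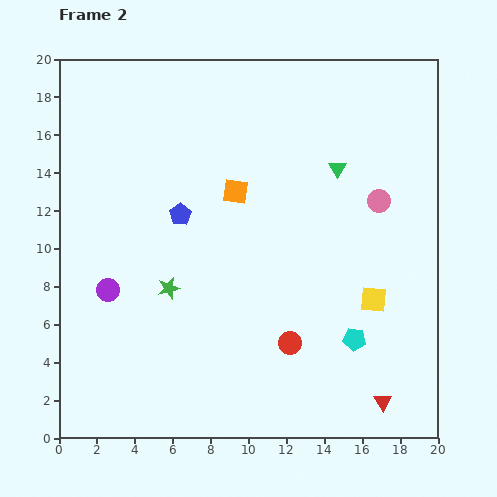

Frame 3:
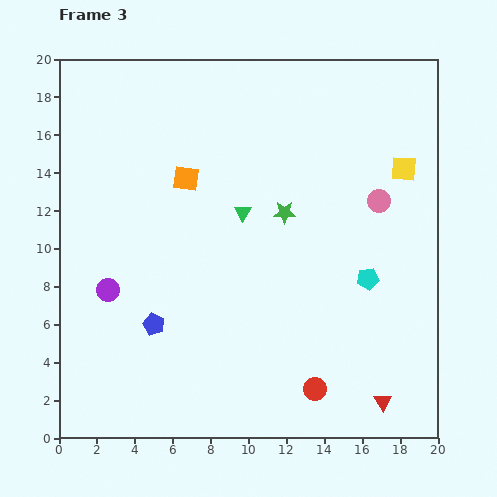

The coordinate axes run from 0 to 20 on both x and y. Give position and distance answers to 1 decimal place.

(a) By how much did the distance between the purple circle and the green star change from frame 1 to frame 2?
-6.9

Distance in frame 1: 10.1. Distance in frame 2: 3.2.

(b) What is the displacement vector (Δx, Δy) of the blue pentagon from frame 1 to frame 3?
(-2.9, -11.5)

The blue pentagon was at (7.9, 17.5) in frame 1 and (5.0, 6.0) in frame 3.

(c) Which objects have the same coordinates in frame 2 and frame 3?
the pink circle, the red triangle, the purple circle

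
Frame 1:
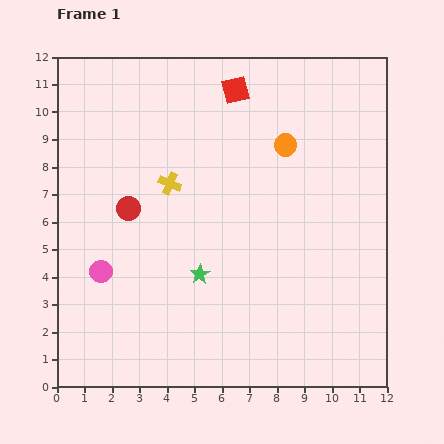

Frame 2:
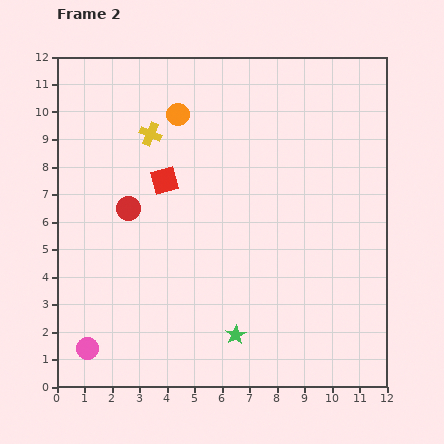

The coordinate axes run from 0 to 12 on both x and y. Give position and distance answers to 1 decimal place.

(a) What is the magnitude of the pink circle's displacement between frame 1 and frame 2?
2.8

The pink circle moved from (1.6, 4.2) to (1.1, 1.4), a distance of √(0.5² + 2.8²) ≈ 2.8.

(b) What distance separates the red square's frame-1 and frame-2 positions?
4.2

The red square moved from (6.5, 10.8) to (3.9, 7.5), a distance of √(2.6² + 3.3²) ≈ 4.2.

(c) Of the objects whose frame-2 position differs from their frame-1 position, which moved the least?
the yellow cross

(moved 1.9)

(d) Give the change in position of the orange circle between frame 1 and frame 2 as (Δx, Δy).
(-3.9, 1.1)

The orange circle was at (8.3, 8.8) in frame 1 and (4.4, 9.9) in frame 2.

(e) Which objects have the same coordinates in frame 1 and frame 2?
the red circle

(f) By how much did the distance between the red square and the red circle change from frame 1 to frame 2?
-4.2

Distance in frame 1: 5.8. Distance in frame 2: 1.6.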